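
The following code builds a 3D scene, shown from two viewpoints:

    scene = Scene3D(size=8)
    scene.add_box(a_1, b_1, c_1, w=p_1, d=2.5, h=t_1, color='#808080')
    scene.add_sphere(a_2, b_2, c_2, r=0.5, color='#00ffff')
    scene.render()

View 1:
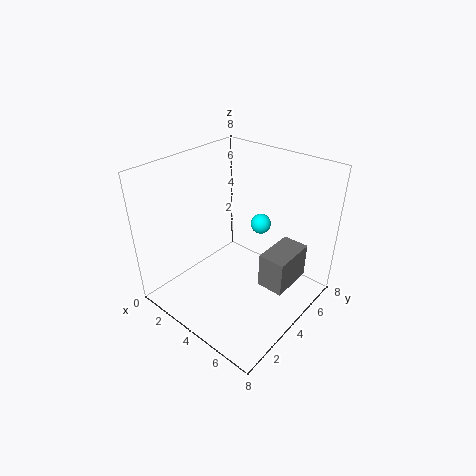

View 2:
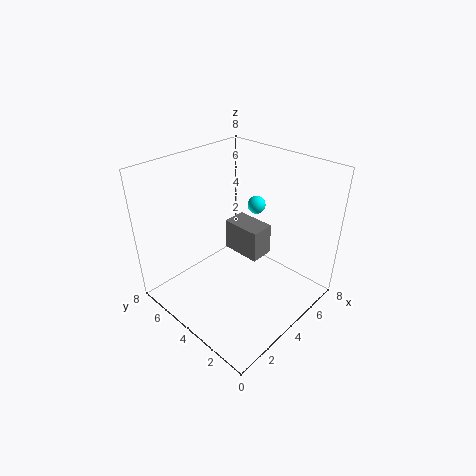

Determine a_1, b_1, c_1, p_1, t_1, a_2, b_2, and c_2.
a_1 = 5.5; b_1 = 4; c_1 = 1.5; p_1 = 1.5; t_1 = 2; a_2 = 5.5; b_2 = 4; c_2 = 5.5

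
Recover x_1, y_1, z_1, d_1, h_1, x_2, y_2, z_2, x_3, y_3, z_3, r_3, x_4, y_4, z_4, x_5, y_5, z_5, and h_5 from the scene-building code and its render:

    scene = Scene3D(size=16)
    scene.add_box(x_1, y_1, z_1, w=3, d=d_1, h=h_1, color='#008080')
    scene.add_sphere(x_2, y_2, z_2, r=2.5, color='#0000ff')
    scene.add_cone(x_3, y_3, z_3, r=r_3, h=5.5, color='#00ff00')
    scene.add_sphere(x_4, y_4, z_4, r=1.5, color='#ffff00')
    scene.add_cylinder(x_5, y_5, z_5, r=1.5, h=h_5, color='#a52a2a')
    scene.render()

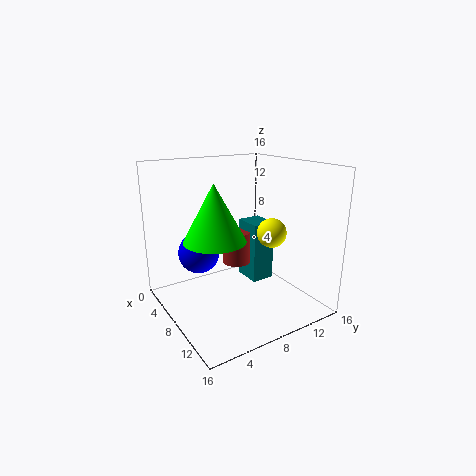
x_1 = 7.5
y_1 = 8.5
z_1 = 3.5
d_1 = 2.5
h_1 = 6.5
x_2 = 3
y_2 = 5.5
z_2 = 5
x_3 = 11
y_3 = 3.5
z_3 = 9.5
r_3 = 3
x_4 = 12
y_4 = 9.5
z_4 = 9.5
x_5 = 8.5
y_5 = 7.5
z_5 = 5.5
h_5 = 3.5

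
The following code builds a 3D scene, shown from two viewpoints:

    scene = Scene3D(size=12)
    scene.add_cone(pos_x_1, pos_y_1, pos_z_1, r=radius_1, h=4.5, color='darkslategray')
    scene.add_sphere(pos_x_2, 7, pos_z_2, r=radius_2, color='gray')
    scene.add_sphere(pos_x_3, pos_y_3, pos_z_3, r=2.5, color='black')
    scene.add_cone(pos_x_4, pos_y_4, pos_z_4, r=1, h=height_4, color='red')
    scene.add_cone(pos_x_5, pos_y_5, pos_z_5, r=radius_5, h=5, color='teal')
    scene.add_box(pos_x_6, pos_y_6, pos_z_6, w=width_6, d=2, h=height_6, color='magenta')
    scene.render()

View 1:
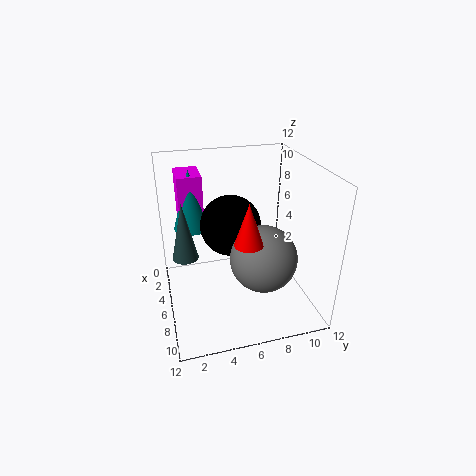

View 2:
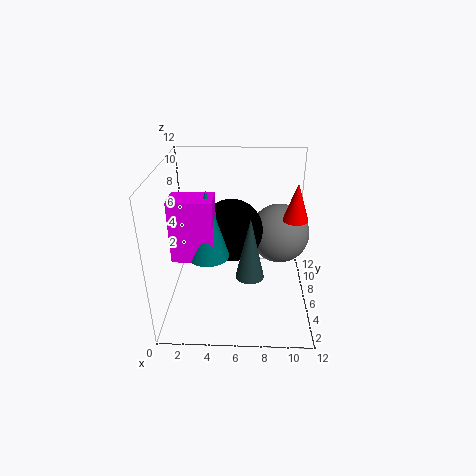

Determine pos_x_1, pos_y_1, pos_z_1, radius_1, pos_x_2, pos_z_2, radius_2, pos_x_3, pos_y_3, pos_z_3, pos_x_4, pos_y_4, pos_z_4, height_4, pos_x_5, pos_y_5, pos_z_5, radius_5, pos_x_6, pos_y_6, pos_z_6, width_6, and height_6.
pos_x_1 = 7
pos_y_1 = 1.5
pos_z_1 = 5.5
radius_1 = 1
pos_x_2 = 9.5
pos_z_2 = 6
radius_2 = 2.5
pos_x_3 = 5.5
pos_y_3 = 5.5
pos_z_3 = 7
pos_x_4 = 10.5
pos_y_4 = 5.5
pos_z_4 = 8
height_4 = 3
pos_x_5 = 4
pos_y_5 = 2.5
pos_z_5 = 6.5
radius_5 = 1.5
pos_x_6 = 1.5
pos_y_6 = 1.5
pos_z_6 = 6.5
width_6 = 3
height_6 = 4.5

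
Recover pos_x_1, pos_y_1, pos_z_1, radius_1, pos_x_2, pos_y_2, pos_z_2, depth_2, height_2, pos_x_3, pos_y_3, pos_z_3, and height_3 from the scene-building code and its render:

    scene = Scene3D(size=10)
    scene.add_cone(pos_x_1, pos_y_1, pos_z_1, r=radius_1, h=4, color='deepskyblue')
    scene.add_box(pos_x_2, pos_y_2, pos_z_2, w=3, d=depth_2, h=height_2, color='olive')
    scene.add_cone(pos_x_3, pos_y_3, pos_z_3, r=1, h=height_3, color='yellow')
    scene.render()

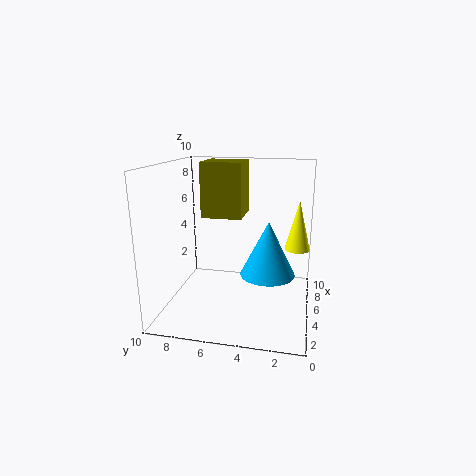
pos_x_1 = 6
pos_y_1 = 3
pos_z_1 = 2
radius_1 = 2
pos_x_2 = 6
pos_y_2 = 5
pos_z_2 = 6
depth_2 = 3
height_2 = 4
pos_x_3 = 9
pos_y_3 = 1
pos_z_3 = 3
height_3 = 4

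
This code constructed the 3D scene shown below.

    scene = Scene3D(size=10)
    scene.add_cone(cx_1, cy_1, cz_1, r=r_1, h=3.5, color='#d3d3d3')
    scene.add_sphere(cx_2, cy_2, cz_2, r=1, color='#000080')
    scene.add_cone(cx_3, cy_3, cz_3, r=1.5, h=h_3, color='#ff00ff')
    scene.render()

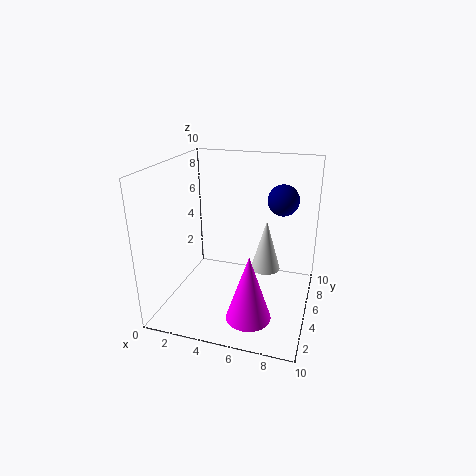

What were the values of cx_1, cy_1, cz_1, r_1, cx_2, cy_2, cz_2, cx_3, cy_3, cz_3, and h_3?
cx_1 = 7
cy_1 = 5
cz_1 = 3
r_1 = 1
cx_2 = 8
cy_2 = 5
cz_2 = 8
cx_3 = 6.5
cy_3 = 2.5
cz_3 = 0.5
h_3 = 4.5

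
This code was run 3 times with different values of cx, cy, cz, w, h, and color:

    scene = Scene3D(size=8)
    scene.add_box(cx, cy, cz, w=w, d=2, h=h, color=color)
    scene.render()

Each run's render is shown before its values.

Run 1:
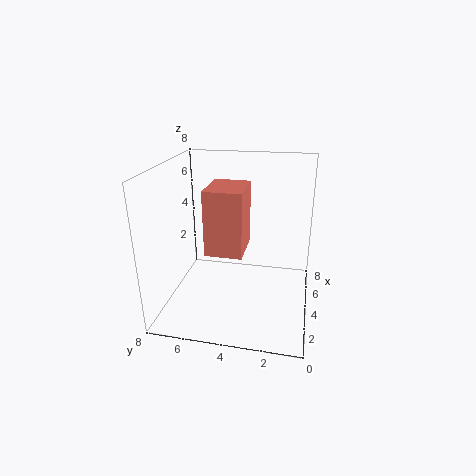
cx = 2.5, cy = 3.5, cz = 3.5, w = 2.5, h = 3.5, color = 'salmon'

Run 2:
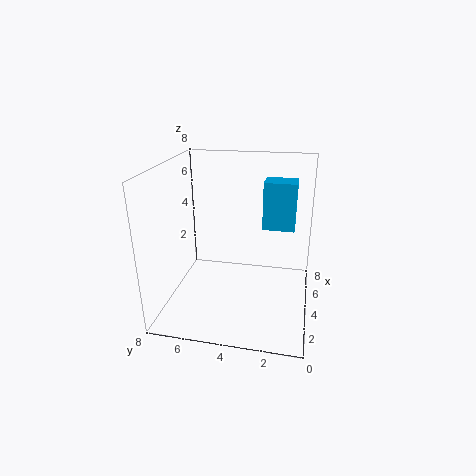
cx = 6.5, cy = 1, cz = 3.5, w = 1.5, h = 3, color = 'deepskyblue'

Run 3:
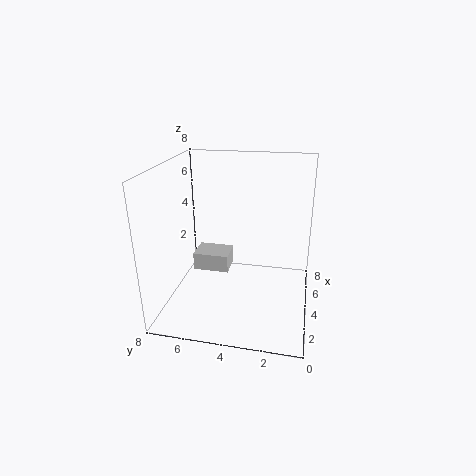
cx = 3.5, cy = 4.5, cz = 2, w = 1.5, h = 1, color = 'lightgray'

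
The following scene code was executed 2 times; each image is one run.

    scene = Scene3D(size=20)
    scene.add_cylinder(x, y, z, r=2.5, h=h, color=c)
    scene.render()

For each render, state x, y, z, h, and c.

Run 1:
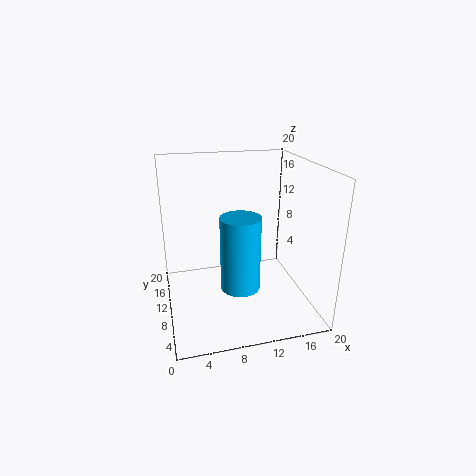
x = 9
y = 5
z = 5.5
h = 9.5
c = 'deepskyblue'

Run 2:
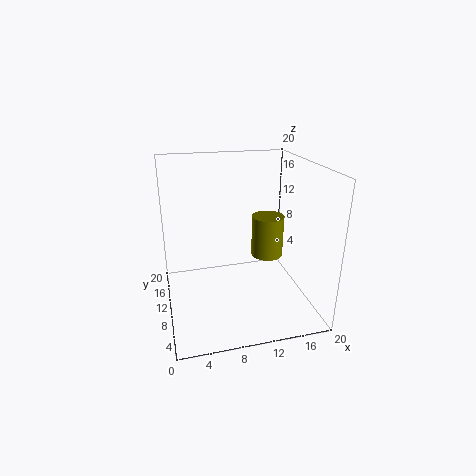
x = 16
y = 14.5
z = 4.5
h = 6.5
c = 'olive'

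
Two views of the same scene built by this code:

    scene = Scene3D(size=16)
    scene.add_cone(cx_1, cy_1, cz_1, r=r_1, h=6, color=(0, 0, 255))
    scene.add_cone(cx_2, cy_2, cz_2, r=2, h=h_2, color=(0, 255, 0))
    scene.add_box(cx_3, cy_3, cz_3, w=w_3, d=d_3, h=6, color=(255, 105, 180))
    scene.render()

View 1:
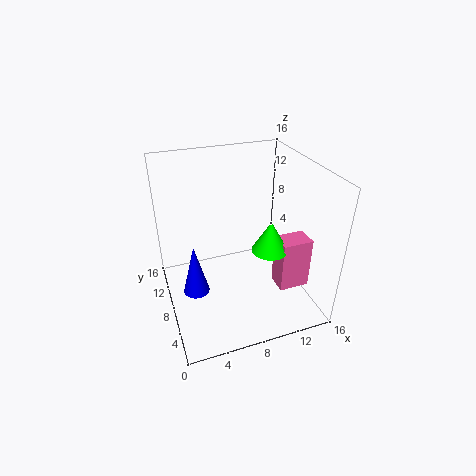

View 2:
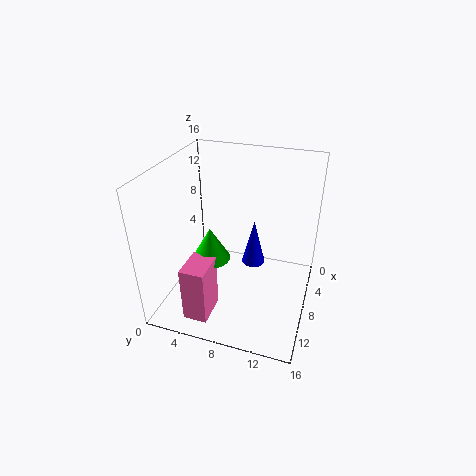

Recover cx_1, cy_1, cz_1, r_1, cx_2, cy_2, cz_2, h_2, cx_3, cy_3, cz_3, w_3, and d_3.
cx_1 = 3
cy_1 = 8.5
cz_1 = 1.5
r_1 = 1.5
cx_2 = 11
cy_2 = 6
cz_2 = 7
h_2 = 3.5
cx_3 = 12
cy_3 = 4.5
cz_3 = 2
w_3 = 3.5
d_3 = 2.5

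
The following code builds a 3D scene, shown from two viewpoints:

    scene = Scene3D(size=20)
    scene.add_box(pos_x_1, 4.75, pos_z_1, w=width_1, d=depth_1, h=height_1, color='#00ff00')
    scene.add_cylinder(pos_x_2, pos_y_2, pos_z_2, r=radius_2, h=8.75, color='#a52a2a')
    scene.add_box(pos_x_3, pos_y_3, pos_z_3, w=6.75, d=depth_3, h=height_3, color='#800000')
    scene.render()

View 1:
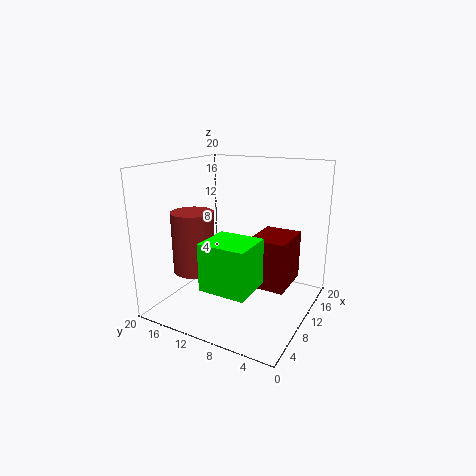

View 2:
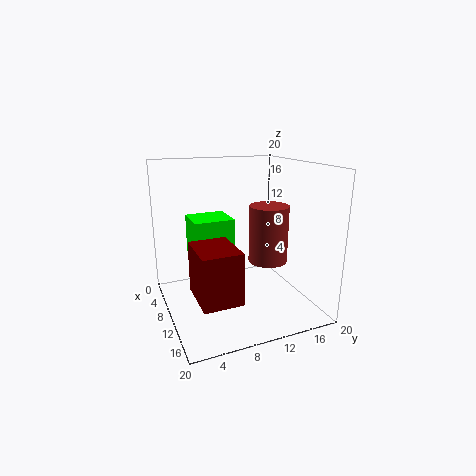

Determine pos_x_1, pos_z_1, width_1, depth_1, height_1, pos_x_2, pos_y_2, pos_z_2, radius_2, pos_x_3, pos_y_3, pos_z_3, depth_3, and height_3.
pos_x_1 = 1.5
pos_z_1 = 5.75
width_1 = 5.5
depth_1 = 6
height_1 = 6
pos_x_2 = 7.75
pos_y_2 = 16
pos_z_2 = 4.75
radius_2 = 3
pos_x_3 = 9.5
pos_y_3 = 3
pos_z_3 = 3.25
depth_3 = 5.25
height_3 = 7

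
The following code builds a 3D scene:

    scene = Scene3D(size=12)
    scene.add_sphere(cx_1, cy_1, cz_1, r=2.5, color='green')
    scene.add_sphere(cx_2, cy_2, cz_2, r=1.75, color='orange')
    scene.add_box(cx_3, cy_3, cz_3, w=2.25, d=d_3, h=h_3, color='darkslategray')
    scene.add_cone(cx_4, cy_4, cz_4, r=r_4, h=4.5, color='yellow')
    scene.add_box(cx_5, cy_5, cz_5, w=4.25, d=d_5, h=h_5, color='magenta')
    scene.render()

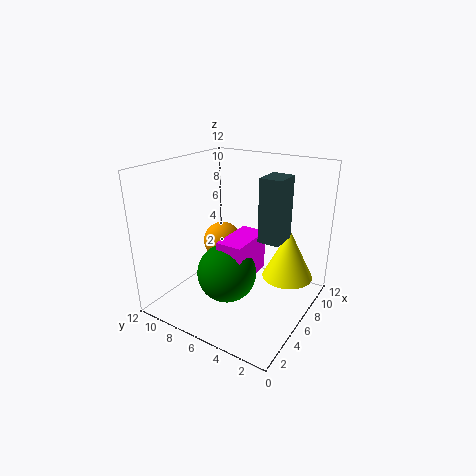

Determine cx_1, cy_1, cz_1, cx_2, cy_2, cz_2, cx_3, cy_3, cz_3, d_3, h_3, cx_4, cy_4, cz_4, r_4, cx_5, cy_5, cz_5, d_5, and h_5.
cx_1 = 5; cy_1 = 6.5; cz_1 = 3; cx_2 = 8; cy_2 = 9; cz_2 = 4.25; cx_3 = 5.25; cy_3 = 2; cz_3 = 6.5; d_3 = 1.75; h_3 = 5; cx_4 = 9.25; cy_4 = 2.75; cz_4 = 1.75; r_4 = 2.25; cx_5 = 4.25; cy_5 = 4.75; cz_5 = 2.5; d_5 = 2.25; h_5 = 3.5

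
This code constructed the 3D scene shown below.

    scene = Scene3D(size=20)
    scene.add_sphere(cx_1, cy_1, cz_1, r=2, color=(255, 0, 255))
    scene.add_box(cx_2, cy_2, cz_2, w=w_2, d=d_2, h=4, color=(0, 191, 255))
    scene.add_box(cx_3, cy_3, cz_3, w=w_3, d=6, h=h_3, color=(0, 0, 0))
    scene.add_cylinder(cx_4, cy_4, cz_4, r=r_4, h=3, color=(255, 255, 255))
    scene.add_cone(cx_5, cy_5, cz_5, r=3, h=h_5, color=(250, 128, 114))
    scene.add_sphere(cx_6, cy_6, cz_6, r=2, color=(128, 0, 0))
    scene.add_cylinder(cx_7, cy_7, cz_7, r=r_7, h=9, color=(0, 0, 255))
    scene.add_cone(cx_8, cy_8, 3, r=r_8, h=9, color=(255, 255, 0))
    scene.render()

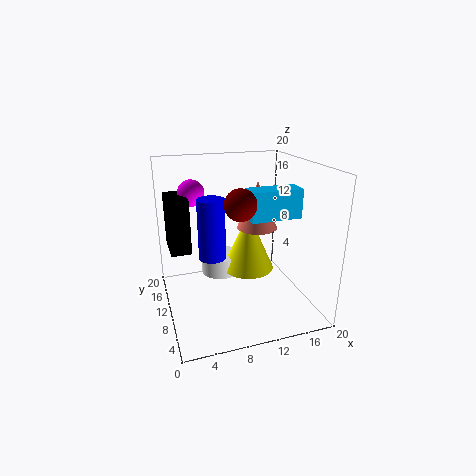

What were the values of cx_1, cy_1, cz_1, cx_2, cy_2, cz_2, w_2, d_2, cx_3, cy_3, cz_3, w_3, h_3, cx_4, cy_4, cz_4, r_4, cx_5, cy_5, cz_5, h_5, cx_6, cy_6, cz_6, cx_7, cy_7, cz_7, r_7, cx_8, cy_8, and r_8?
cx_1 = 5; cy_1 = 17; cz_1 = 15; cx_2 = 11; cy_2 = 7; cz_2 = 13; w_2 = 7; d_2 = 3; cx_3 = 1; cy_3 = 13; cz_3 = 7; w_3 = 3; h_3 = 8; cx_4 = 9; cy_4 = 16; cz_4 = 2; r_4 = 3; cx_5 = 14; cy_5 = 13; cz_5 = 10; h_5 = 7; cx_6 = 9; cy_6 = 6; cz_6 = 16; cx_7 = 7; cy_7 = 13; cz_7 = 6; r_7 = 2; cx_8 = 13; cy_8 = 14; r_8 = 4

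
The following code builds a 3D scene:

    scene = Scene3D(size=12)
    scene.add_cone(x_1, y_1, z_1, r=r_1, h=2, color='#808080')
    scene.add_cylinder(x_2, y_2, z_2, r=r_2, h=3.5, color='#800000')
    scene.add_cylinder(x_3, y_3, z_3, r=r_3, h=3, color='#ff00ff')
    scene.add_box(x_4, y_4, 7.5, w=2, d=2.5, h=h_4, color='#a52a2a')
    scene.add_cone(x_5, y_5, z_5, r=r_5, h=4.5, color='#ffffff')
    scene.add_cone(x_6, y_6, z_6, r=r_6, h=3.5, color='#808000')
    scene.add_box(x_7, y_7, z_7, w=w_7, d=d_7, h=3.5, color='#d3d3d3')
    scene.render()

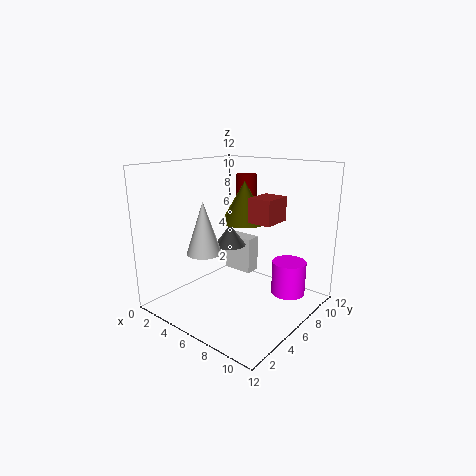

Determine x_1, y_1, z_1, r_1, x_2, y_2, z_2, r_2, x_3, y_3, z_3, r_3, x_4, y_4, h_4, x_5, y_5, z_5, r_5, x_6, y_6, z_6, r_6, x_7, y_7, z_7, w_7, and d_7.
x_1 = 3; y_1 = 8.5; z_1 = 4; r_1 = 1.5; x_2 = 3; y_2 = 11; z_2 = 7; r_2 = 1; x_3 = 9; y_3 = 9.5; z_3 = 0.5; r_3 = 1.5; x_4 = 7; y_4 = 6; h_4 = 2; x_5 = 3.5; y_5 = 4.5; z_5 = 4.5; r_5 = 1.5; x_6 = 5.5; y_6 = 7.5; z_6 = 7; r_6 = 2; x_7 = 1.5; y_7 = 9.5; z_7 = 1; w_7 = 3; d_7 = 1.5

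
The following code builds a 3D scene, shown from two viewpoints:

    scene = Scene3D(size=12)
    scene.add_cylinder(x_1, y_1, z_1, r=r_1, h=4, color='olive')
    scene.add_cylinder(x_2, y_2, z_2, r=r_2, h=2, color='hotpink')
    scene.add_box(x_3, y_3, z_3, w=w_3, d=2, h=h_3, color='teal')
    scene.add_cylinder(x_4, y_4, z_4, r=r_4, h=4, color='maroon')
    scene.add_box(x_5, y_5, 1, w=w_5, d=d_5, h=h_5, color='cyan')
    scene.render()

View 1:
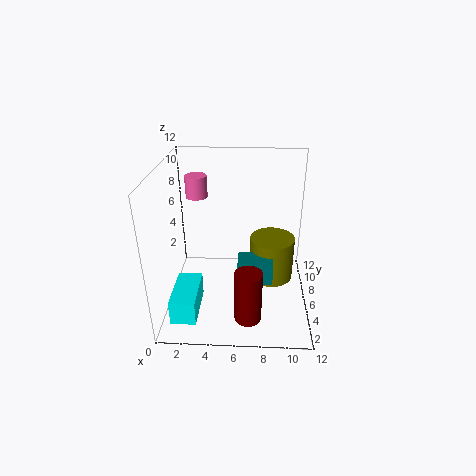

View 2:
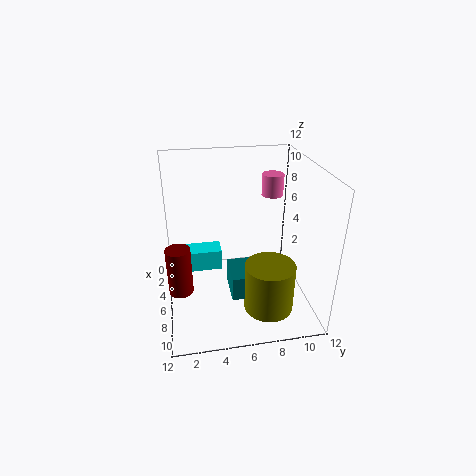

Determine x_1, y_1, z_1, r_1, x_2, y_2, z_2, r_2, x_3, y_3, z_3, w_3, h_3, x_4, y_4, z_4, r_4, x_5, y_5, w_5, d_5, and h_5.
x_1 = 9
y_1 = 8
z_1 = 1
r_1 = 2
x_2 = 2
y_2 = 10
z_2 = 8
r_2 = 1
x_3 = 6
y_3 = 5
z_3 = 2
w_3 = 3
h_3 = 2
x_4 = 7
y_4 = 1
z_4 = 2
r_4 = 1
x_5 = 1
y_5 = 1
w_5 = 2
d_5 = 4
h_5 = 2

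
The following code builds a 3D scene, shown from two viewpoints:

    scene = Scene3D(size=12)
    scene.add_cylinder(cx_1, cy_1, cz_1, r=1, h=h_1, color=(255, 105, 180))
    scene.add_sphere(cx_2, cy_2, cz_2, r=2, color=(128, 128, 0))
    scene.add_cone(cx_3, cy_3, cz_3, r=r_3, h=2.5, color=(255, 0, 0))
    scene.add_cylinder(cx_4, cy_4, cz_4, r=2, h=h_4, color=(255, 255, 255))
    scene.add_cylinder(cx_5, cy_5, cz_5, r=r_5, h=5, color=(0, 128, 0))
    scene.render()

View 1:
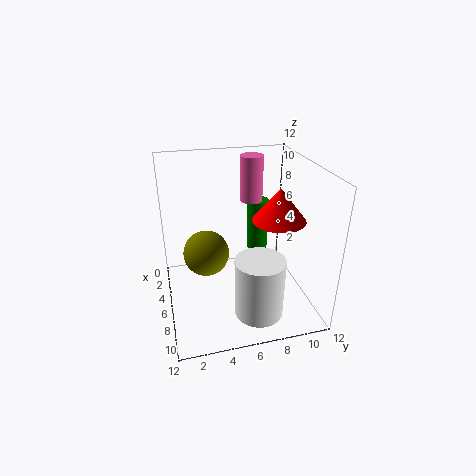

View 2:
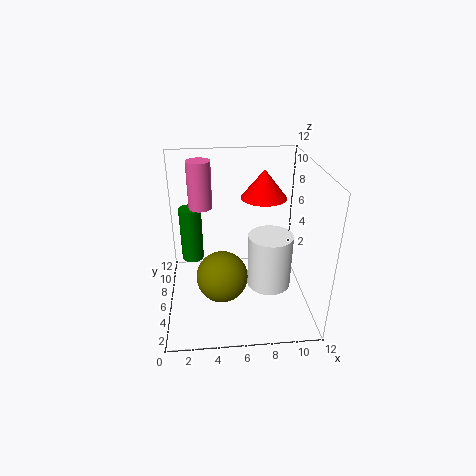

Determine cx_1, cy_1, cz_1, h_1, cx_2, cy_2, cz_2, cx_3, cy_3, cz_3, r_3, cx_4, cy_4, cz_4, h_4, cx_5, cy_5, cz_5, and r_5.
cx_1 = 3
cy_1 = 8
cz_1 = 8
h_1 = 4
cx_2 = 4.5
cy_2 = 3.5
cz_2 = 4
cx_3 = 8.5
cy_3 = 8.5
cz_3 = 8.5
r_3 = 2
cx_4 = 9
cy_4 = 7
cz_4 = 0.5
h_4 = 5
cx_5 = 2
cy_5 = 9
cz_5 = 2.5
r_5 = 1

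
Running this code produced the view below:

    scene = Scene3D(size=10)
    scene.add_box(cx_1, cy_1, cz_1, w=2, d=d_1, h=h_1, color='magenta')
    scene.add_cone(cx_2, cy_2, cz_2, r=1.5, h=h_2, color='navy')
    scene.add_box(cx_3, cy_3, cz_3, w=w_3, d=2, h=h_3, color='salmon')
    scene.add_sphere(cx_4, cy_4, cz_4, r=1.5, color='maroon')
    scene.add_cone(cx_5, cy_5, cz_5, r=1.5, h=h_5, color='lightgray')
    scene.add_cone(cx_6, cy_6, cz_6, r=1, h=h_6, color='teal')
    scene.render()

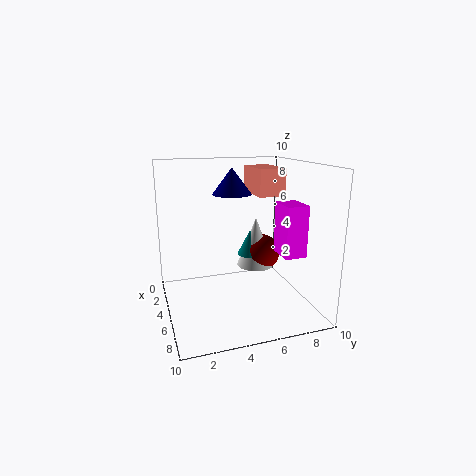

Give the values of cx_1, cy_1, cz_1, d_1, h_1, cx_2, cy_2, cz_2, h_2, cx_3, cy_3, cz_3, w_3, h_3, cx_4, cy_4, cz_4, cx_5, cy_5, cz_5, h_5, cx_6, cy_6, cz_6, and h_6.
cx_1 = 5.5, cy_1 = 7.5, cz_1 = 4, d_1 = 1.5, h_1 = 3.5, cx_2 = 2, cy_2 = 5.5, cz_2 = 7.5, h_2 = 2, cx_3 = 0.5, cy_3 = 7, cz_3 = 7.5, w_3 = 3.5, h_3 = 2, cx_4 = 2, cy_4 = 8, cz_4 = 2.5, cx_5 = 2, cy_5 = 7.5, cz_5 = 1.5, h_5 = 4, cx_6 = 2, cy_6 = 7, cz_6 = 2.5, h_6 = 2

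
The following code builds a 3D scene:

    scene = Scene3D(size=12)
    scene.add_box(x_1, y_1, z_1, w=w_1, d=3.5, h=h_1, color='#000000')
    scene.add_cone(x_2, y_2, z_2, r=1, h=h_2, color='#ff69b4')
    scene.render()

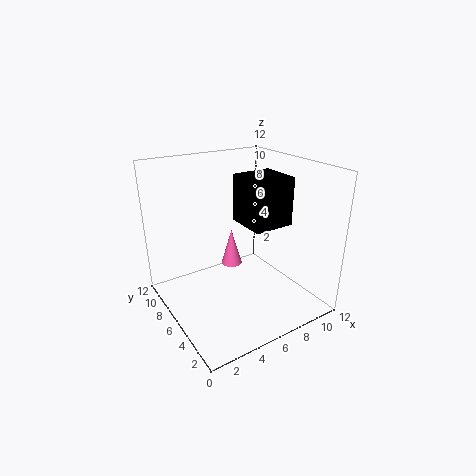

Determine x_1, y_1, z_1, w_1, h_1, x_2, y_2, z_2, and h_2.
x_1 = 6.5
y_1 = 4
z_1 = 7
w_1 = 3.5
h_1 = 4
x_2 = 7.5
y_2 = 9.5
z_2 = 1.5
h_2 = 3.5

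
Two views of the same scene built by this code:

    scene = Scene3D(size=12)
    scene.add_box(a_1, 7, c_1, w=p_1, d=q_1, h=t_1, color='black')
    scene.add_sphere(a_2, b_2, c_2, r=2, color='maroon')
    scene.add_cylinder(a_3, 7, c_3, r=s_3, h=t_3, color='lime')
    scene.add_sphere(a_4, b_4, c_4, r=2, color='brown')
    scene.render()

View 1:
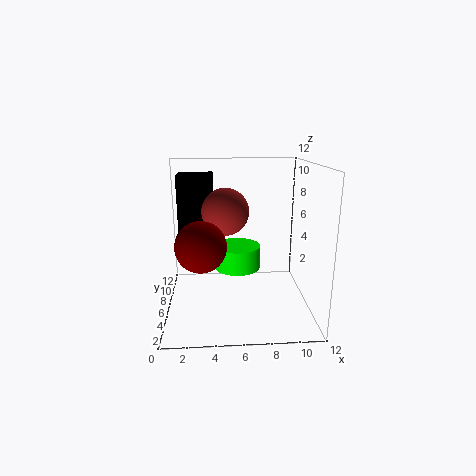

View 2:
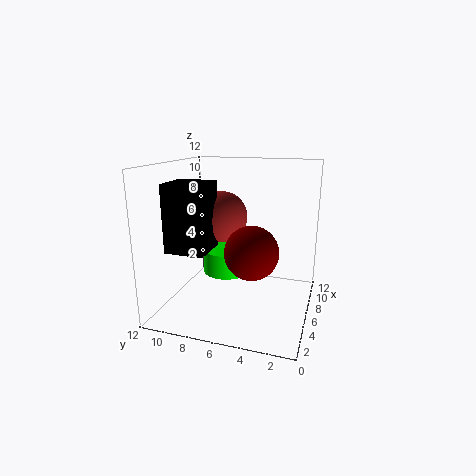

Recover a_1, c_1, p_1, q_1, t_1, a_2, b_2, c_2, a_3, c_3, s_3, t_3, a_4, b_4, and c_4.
a_1 = 1, c_1 = 6, p_1 = 3, q_1 = 3, t_1 = 5, a_2 = 3, b_2 = 4, c_2 = 6, a_3 = 6, c_3 = 3, s_3 = 2, t_3 = 2, a_4 = 5, b_4 = 7, c_4 = 8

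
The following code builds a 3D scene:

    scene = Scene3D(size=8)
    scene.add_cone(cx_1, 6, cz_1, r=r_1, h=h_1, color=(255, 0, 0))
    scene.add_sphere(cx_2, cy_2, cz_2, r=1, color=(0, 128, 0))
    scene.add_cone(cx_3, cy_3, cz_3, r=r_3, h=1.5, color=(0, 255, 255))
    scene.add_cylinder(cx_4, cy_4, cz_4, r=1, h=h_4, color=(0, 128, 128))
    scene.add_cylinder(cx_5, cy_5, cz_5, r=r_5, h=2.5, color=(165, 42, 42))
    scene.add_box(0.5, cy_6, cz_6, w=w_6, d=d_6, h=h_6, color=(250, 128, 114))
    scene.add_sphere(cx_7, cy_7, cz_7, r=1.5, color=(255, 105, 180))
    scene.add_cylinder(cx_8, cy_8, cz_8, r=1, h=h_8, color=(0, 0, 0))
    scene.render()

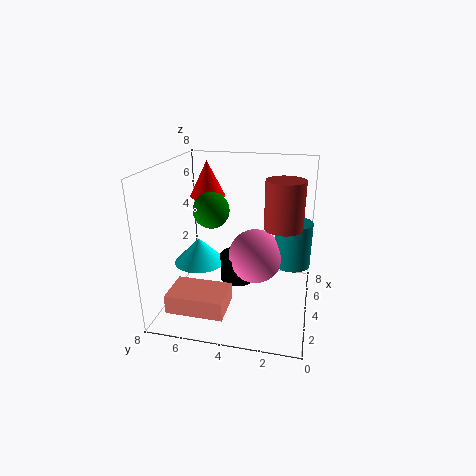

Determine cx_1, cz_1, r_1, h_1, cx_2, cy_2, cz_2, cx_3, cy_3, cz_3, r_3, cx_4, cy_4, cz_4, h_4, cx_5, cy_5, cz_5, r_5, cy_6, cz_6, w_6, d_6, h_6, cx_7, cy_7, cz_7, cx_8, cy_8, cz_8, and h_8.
cx_1 = 5
cz_1 = 6
r_1 = 1
h_1 = 2
cx_2 = 4
cy_2 = 5.5
cz_2 = 5.5
cx_3 = 4.5
cy_3 = 6.5
cz_3 = 2
r_3 = 1.5
cx_4 = 4.5
cy_4 = 1
cz_4 = 2.5
h_4 = 2.5
cx_5 = 3.5
cy_5 = 1.5
cz_5 = 5
r_5 = 1
cy_6 = 4
cz_6 = 1
w_6 = 2
d_6 = 3
h_6 = 1
cx_7 = 4
cy_7 = 3
cz_7 = 3
cx_8 = 4
cy_8 = 4
cz_8 = 1.5
h_8 = 1.5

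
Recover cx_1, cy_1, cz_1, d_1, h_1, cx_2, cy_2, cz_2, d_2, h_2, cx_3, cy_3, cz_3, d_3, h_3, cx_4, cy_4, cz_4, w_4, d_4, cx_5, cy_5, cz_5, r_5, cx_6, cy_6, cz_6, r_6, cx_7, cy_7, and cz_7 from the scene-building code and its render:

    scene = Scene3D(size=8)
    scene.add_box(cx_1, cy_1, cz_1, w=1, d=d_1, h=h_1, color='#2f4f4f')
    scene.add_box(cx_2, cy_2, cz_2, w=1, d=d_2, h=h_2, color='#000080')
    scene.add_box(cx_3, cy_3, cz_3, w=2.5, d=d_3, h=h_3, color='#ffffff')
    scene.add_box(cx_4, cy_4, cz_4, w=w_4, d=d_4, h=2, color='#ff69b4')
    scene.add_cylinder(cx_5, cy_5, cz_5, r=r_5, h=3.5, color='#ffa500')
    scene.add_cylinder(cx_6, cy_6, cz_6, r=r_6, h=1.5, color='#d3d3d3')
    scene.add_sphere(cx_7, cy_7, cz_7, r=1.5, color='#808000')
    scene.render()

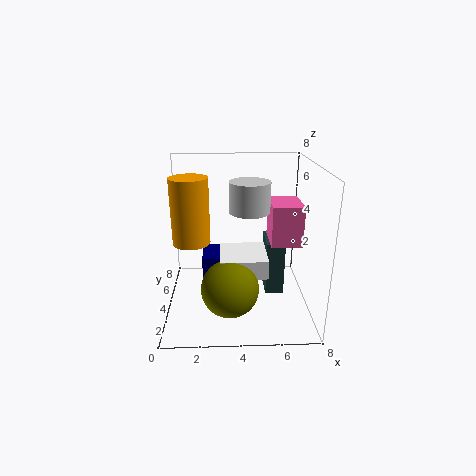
cx_1 = 5.5, cy_1 = 3, cz_1 = 1, d_1 = 2, h_1 = 3, cx_2 = 2, cy_2 = 3.5, cz_2 = 0.5, d_2 = 2, h_2 = 2.5, cx_3 = 3, cy_3 = 2, cz_3 = 2.5, d_3 = 2.5, h_3 = 1, cx_4 = 5.5, cy_4 = 1.5, cz_4 = 4.5, w_4 = 1.5, d_4 = 2, cx_5 = 1.5, cy_5 = 3.5, cz_5 = 4, r_5 = 1, cx_6 = 4.5, cy_6 = 2.5, cz_6 = 6, r_6 = 1, cx_7 = 3.5, cy_7 = 2, cz_7 = 2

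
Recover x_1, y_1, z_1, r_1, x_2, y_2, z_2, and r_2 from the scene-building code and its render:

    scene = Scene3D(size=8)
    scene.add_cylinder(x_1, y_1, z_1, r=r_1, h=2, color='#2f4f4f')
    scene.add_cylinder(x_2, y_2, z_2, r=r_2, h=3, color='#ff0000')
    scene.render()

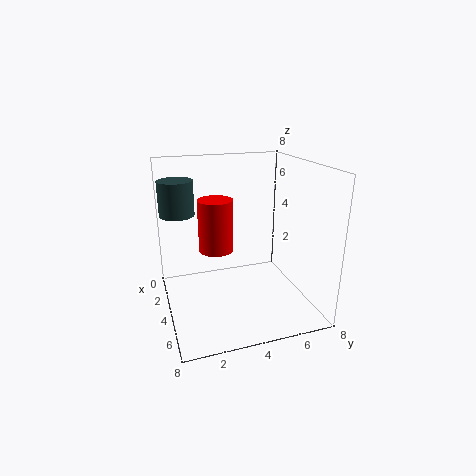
x_1 = 2; y_1 = 1; z_1 = 5; r_1 = 1; x_2 = 3; y_2 = 3; z_2 = 3; r_2 = 1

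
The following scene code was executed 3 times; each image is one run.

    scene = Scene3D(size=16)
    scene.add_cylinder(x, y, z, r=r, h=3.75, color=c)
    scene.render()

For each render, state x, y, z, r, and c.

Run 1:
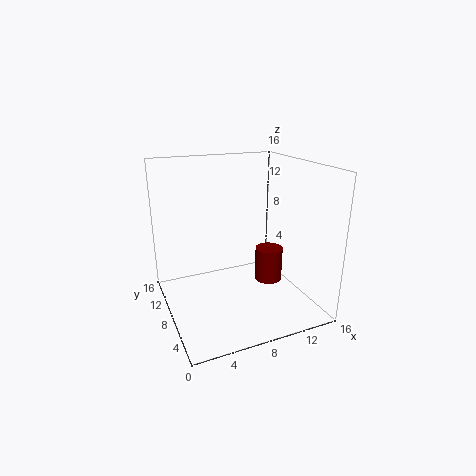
x = 11
y = 6.25
z = 3.25
r = 1.5
c = 'maroon'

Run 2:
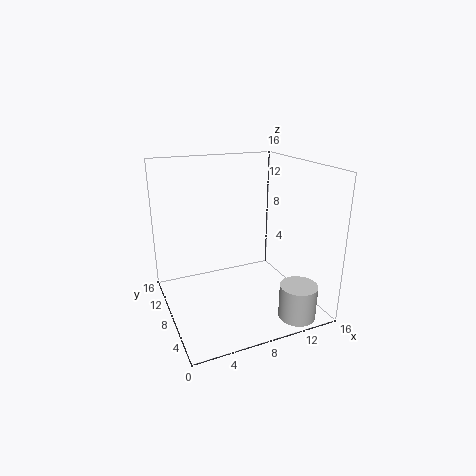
x = 12.5
y = 2.25
z = 0.25
r = 2
c = 'lightgray'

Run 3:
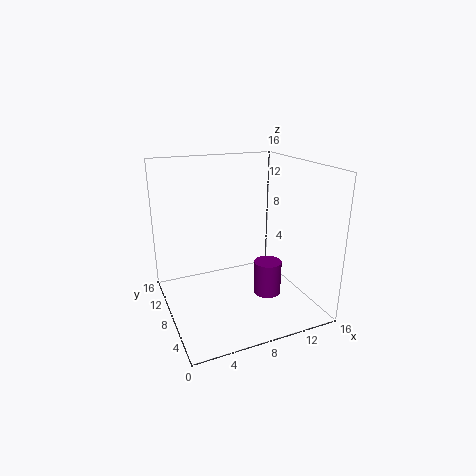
x = 10.5
y = 5.5
z = 2
r = 1.5
c = 'purple'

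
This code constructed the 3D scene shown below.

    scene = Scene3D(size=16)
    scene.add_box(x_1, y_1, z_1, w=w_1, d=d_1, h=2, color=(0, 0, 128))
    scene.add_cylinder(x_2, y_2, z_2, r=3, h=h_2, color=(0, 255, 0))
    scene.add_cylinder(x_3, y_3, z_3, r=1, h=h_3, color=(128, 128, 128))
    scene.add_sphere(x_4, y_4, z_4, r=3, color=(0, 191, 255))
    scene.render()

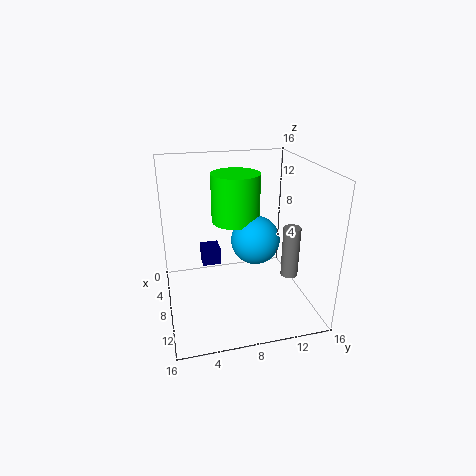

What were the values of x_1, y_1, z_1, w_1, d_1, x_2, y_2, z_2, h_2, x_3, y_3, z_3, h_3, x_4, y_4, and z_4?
x_1 = 6; y_1 = 4; z_1 = 5; w_1 = 2; d_1 = 2; x_2 = 3; y_2 = 9; z_2 = 8; h_2 = 6; x_3 = 9; y_3 = 14; z_3 = 3; h_3 = 6; x_4 = 5; y_4 = 11; z_4 = 6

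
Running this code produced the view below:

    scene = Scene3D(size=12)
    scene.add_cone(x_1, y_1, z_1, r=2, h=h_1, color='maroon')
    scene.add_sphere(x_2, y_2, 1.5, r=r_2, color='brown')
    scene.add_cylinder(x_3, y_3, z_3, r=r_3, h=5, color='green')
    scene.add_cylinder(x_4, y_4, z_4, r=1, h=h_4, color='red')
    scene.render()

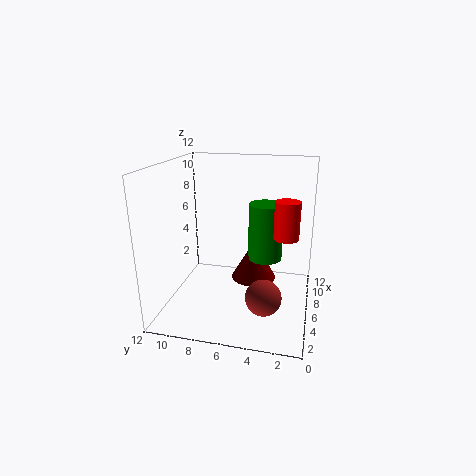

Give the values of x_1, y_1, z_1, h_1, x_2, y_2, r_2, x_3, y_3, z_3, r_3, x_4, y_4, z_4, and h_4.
x_1 = 8; y_1 = 5; z_1 = 1.5; h_1 = 3.5; x_2 = 4.5; y_2 = 3.5; r_2 = 1.5; x_3 = 8; y_3 = 4; z_3 = 3.5; r_3 = 1.5; x_4 = 5.5; y_4 = 2; z_4 = 6.5; h_4 = 3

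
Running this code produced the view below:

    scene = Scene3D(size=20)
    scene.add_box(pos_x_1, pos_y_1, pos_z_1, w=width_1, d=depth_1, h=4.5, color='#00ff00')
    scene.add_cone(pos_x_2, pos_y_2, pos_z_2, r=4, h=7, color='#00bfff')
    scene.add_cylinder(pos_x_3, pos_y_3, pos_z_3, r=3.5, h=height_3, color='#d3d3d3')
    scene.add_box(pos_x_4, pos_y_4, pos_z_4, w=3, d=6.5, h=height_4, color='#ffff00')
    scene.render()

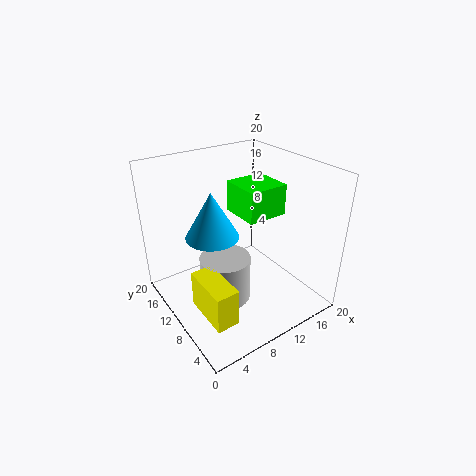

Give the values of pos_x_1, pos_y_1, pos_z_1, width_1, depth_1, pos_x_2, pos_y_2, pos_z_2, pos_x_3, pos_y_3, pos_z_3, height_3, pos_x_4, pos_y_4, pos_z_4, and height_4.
pos_x_1 = 11.5; pos_y_1 = 9; pos_z_1 = 12; width_1 = 6; depth_1 = 6; pos_x_2 = 8.5; pos_y_2 = 14.5; pos_z_2 = 8.5; pos_x_3 = 7.5; pos_y_3 = 9.5; pos_z_3 = 1.5; height_3 = 6.5; pos_x_4 = 2; pos_y_4 = 2.5; pos_z_4 = 3; height_4 = 5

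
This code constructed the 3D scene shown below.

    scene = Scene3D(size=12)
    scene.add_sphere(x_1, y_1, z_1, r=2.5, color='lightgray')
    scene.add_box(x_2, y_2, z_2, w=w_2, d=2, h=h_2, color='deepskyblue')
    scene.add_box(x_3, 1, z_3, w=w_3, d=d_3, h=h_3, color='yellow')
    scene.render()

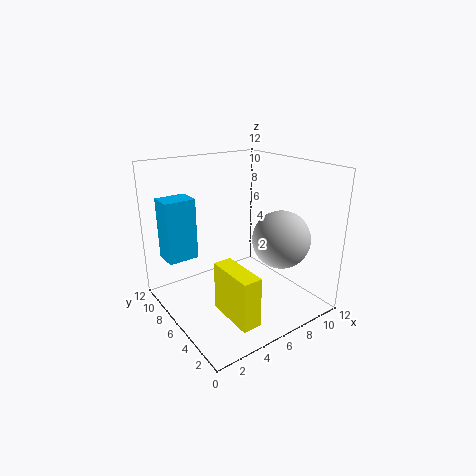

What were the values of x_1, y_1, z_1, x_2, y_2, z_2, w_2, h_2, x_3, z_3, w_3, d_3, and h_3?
x_1 = 9.5, y_1 = 4.5, z_1 = 5.5, x_2 = 0.5, y_2 = 7.5, z_2 = 4.5, w_2 = 2.5, h_2 = 5, x_3 = 3, z_3 = 1, w_3 = 1.5, d_3 = 4, h_3 = 4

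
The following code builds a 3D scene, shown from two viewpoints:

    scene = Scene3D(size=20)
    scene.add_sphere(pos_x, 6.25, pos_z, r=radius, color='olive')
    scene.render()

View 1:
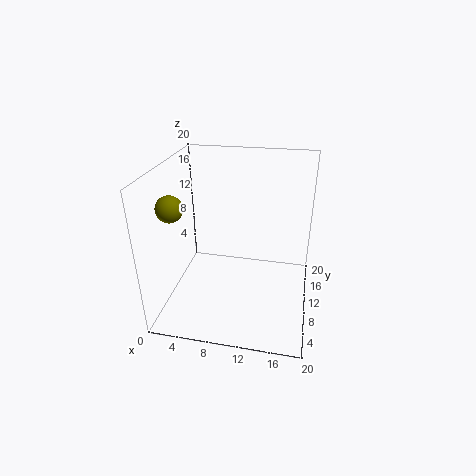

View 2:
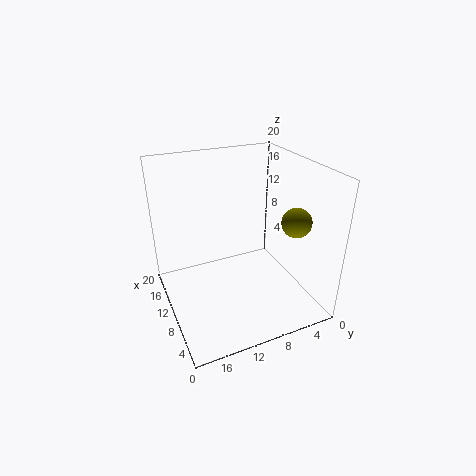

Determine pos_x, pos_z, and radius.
pos_x = 2
pos_z = 15.25
radius = 1.75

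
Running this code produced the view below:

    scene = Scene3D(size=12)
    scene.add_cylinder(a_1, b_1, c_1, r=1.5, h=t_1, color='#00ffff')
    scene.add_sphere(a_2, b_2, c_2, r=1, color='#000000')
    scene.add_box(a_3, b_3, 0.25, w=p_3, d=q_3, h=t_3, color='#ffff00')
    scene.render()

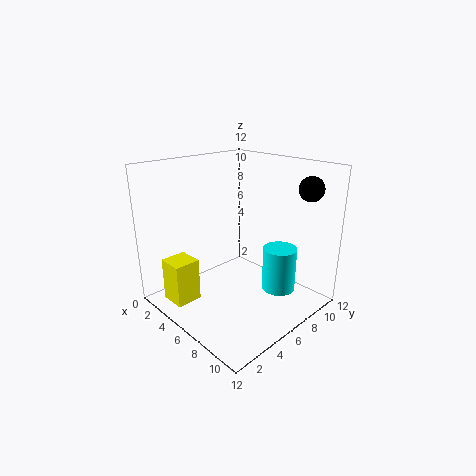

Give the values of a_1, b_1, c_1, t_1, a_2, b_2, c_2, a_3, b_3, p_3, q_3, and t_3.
a_1 = 7.75
b_1 = 9.5
c_1 = 0.5
t_1 = 4
a_2 = 10.25
b_2 = 9.75
c_2 = 10.25
a_3 = 1.5
b_3 = 1.25
p_3 = 2.25
q_3 = 2.25
t_3 = 3.75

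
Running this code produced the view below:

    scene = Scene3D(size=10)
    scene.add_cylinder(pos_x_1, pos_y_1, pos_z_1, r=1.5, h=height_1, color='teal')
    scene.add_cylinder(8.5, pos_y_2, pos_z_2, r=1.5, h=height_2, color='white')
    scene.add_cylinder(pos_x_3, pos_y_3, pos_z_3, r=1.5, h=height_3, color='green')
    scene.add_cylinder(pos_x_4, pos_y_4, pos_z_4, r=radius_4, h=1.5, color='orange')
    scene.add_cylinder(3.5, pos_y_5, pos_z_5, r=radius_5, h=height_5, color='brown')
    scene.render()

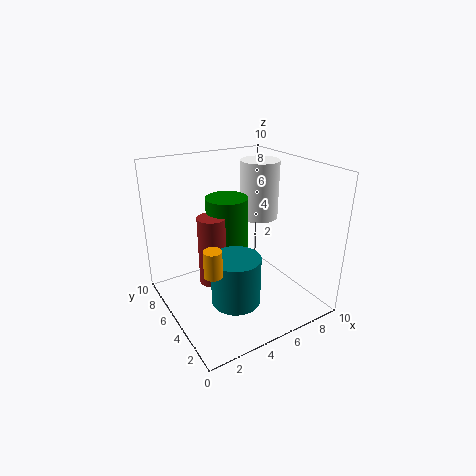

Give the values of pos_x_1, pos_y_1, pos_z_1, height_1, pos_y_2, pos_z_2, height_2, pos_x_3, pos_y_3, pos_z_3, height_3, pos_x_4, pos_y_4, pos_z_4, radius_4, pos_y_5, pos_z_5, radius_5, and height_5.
pos_x_1 = 3
pos_y_1 = 2
pos_z_1 = 2.5
height_1 = 3
pos_y_2 = 7.5
pos_z_2 = 5
height_2 = 4.5
pos_x_3 = 5
pos_y_3 = 6.5
pos_z_3 = 3
height_3 = 4.5
pos_x_4 = 1
pos_y_4 = 1
pos_z_4 = 5.5
radius_4 = 0.5
pos_y_5 = 6
pos_z_5 = 1.5
radius_5 = 1
height_5 = 5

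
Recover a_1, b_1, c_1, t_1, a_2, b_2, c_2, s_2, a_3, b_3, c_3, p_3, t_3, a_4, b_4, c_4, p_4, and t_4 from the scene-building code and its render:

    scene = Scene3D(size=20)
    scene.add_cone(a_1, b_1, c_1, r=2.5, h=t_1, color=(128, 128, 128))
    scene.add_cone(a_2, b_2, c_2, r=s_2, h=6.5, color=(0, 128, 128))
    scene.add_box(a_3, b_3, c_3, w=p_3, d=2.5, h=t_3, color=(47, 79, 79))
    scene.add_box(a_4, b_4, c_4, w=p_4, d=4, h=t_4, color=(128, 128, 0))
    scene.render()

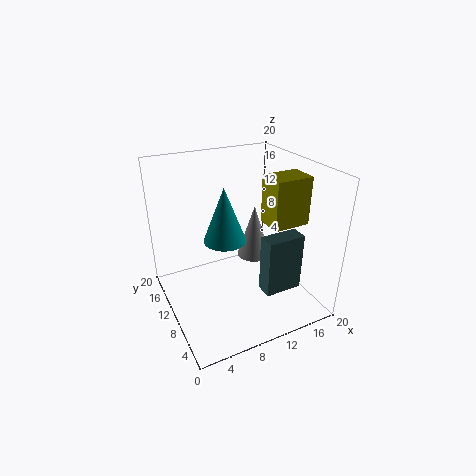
a_1 = 14, b_1 = 12.5, c_1 = 5, t_1 = 8, a_2 = 6, b_2 = 5.5, c_2 = 13, s_2 = 2.5, a_3 = 12.5, b_3 = 5.5, c_3 = 2, p_3 = 5.5, t_3 = 8.5, a_4 = 14.5, b_4 = 7.5, c_4 = 11, p_4 = 5.5, t_4 = 7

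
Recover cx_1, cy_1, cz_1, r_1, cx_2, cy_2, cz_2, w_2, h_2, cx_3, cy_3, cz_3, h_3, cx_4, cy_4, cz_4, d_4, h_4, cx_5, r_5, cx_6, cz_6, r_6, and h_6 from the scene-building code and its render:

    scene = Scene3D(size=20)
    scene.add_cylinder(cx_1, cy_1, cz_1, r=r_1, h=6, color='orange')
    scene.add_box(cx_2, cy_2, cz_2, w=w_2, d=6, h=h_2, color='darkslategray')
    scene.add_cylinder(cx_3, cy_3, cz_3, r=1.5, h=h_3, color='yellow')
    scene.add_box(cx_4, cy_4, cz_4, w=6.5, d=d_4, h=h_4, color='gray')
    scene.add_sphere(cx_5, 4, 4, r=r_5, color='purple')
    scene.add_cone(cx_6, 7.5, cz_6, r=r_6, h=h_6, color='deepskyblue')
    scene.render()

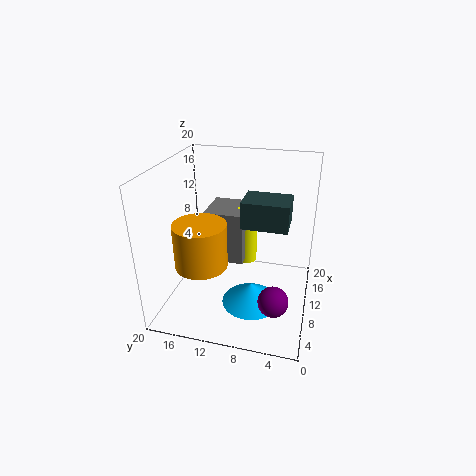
cx_1 = 6; cy_1 = 14; cz_1 = 7.5; r_1 = 3.5; cx_2 = 7; cy_2 = 3; cz_2 = 13; w_2 = 4.5; h_2 = 3.5; cx_3 = 16; cy_3 = 10; cz_3 = 3; h_3 = 9; cx_4 = 12.5; cy_4 = 10; cz_4 = 4; d_4 = 6; h_4 = 8; cx_5 = 5; r_5 = 2; cx_6 = 7.5; cz_6 = 1.5; r_6 = 4; h_6 = 3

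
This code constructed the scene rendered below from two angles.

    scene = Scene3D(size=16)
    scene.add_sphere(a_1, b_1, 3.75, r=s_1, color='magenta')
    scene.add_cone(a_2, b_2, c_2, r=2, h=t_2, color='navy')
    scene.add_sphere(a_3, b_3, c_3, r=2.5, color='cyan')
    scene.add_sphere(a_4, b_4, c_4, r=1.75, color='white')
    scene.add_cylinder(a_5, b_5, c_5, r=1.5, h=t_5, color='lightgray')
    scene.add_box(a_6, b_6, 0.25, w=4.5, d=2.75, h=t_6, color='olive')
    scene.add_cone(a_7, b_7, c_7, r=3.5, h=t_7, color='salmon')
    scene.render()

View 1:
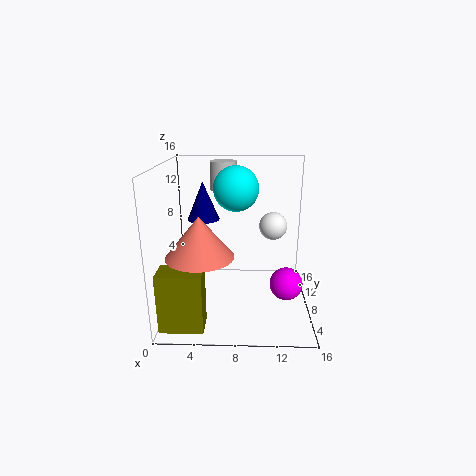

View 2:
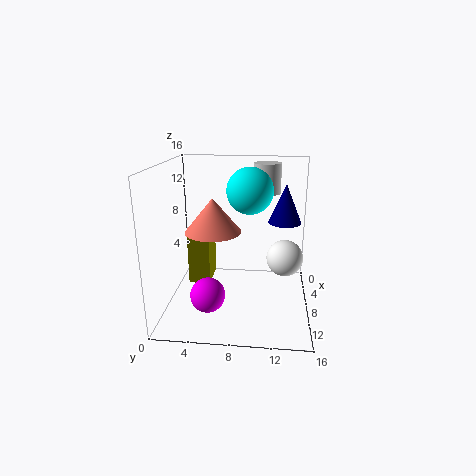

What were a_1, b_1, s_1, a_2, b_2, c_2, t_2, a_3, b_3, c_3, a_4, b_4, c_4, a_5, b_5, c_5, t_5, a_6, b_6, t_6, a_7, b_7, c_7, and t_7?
a_1 = 13.25, b_1 = 5.5, s_1 = 1.75, a_2 = 3.5, b_2 = 13.25, c_2 = 8.5, t_2 = 4.75, a_3 = 7.75, b_3 = 9.25, c_3 = 13.25, a_4 = 12.25, b_4 = 13, c_4 = 7.75, a_5 = 6.25, b_5 = 11, c_5 = 12.75, t_5 = 3.25, a_6 = 0.25, b_6 = 1.25, t_6 = 6.25, a_7 = 4.25, b_7 = 4.5, c_7 = 7.25, t_7 = 4.25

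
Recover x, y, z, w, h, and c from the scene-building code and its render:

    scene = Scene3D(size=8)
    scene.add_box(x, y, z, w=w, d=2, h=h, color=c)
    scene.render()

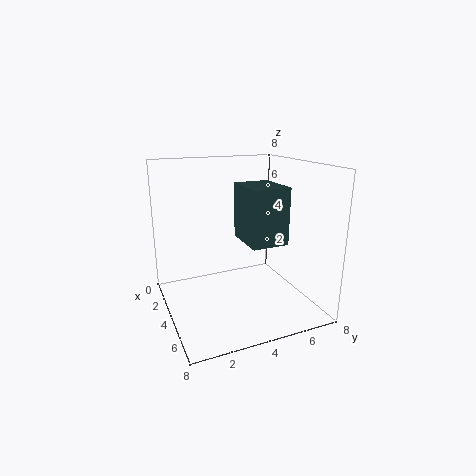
x = 3.5; y = 4; z = 4; w = 2.5; h = 3; c = 'darkslategray'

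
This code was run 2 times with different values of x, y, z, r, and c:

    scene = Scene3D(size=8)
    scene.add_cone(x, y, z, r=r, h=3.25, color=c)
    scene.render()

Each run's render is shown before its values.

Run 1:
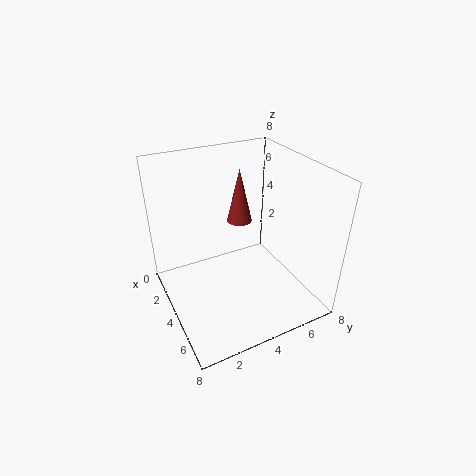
x = 2.25, y = 5, z = 4, r = 0.75, c = 'brown'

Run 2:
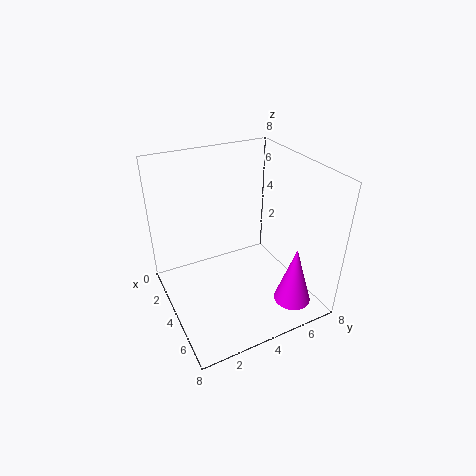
x = 6.75, y = 6, z = 1, r = 1, c = 'magenta'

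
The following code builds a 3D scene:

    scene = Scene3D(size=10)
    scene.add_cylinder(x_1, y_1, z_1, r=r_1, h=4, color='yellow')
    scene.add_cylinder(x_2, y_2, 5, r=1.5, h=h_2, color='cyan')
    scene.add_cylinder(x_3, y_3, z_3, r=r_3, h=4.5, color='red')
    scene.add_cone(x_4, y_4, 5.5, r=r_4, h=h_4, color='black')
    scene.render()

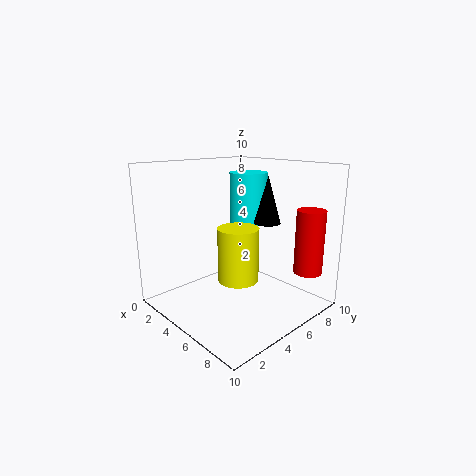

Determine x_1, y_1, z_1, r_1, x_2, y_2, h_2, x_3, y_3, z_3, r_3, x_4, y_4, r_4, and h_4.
x_1 = 4.5; y_1 = 5.5; z_1 = 1.5; r_1 = 1.5; x_2 = 2.5; y_2 = 8.5; h_2 = 4; x_3 = 8.5; y_3 = 8.5; z_3 = 2.5; r_3 = 1; x_4 = 5; y_4 = 8; r_4 = 1; h_4 = 3.5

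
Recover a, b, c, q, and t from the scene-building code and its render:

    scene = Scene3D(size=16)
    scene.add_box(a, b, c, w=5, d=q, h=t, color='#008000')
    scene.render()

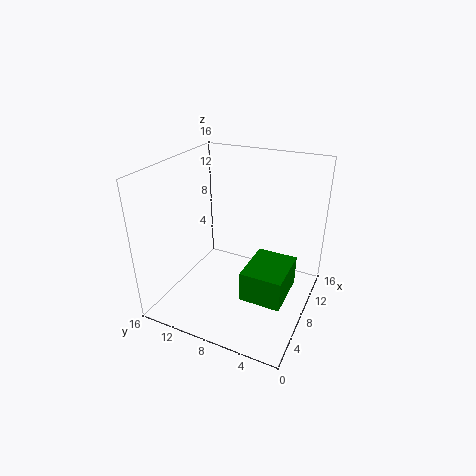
a = 2, b = 1, c = 5, q = 4, t = 3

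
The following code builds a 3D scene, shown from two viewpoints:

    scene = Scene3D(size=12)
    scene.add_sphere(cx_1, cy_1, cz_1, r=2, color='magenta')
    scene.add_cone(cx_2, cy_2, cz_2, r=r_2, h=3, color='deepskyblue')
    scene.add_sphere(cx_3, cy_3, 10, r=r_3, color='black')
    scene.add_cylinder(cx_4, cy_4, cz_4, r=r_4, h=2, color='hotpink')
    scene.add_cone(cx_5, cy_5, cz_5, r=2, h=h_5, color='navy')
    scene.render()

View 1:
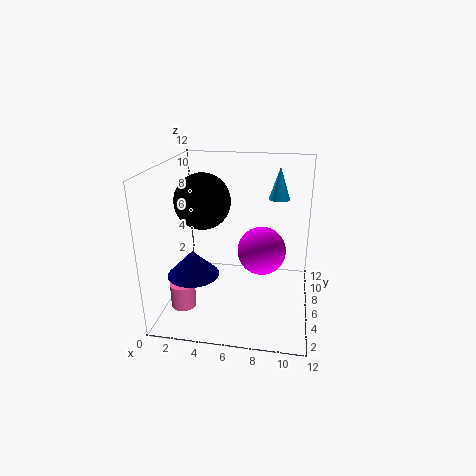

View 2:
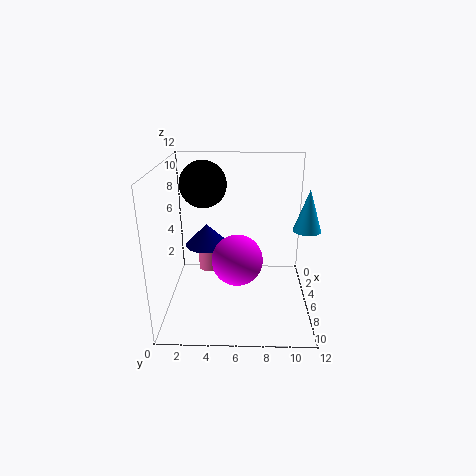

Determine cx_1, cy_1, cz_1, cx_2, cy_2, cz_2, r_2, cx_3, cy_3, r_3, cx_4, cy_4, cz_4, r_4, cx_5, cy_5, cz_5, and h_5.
cx_1 = 8, cy_1 = 6, cz_1 = 5, cx_2 = 9, cy_2 = 11, cz_2 = 8, r_2 = 1, cx_3 = 4, cy_3 = 3, r_3 = 2, cx_4 = 2, cy_4 = 3, cz_4 = 1, r_4 = 1, cx_5 = 3, cy_5 = 3, cz_5 = 4, h_5 = 2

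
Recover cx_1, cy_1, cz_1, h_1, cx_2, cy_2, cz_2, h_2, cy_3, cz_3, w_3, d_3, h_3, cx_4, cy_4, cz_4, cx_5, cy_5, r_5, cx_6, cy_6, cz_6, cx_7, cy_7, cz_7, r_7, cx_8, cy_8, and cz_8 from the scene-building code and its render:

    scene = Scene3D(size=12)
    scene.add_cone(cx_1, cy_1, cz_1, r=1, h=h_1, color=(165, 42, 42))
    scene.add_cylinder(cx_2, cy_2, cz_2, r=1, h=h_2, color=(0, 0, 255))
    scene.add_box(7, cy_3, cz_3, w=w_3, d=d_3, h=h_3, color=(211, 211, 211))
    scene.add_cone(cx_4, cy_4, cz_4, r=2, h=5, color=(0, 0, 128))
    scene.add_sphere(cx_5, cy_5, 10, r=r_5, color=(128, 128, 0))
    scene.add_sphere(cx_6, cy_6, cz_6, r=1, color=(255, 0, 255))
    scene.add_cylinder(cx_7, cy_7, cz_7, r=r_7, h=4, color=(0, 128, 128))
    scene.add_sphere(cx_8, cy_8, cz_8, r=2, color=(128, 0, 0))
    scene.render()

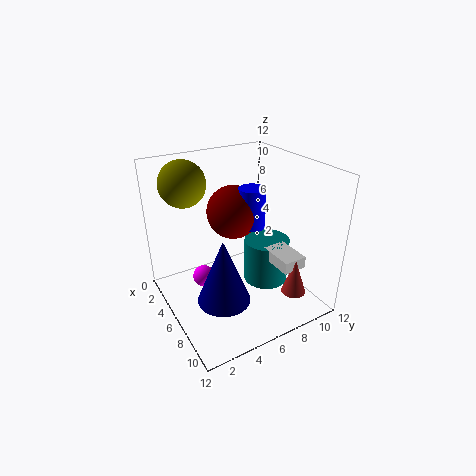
cx_1 = 10; cy_1 = 9; cz_1 = 2; h_1 = 3; cx_2 = 8; cy_2 = 6; cz_2 = 8; h_2 = 3; cy_3 = 8; cz_3 = 4; w_3 = 3; d_3 = 2; h_3 = 1; cx_4 = 9; cy_4 = 3; cz_4 = 3; cx_5 = 2; cy_5 = 3; r_5 = 2; cx_6 = 3; cy_6 = 4; cz_6 = 1; cx_7 = 6; cy_7 = 9; cz_7 = 1; r_7 = 2; cx_8 = 7; cy_8 = 5; cz_8 = 9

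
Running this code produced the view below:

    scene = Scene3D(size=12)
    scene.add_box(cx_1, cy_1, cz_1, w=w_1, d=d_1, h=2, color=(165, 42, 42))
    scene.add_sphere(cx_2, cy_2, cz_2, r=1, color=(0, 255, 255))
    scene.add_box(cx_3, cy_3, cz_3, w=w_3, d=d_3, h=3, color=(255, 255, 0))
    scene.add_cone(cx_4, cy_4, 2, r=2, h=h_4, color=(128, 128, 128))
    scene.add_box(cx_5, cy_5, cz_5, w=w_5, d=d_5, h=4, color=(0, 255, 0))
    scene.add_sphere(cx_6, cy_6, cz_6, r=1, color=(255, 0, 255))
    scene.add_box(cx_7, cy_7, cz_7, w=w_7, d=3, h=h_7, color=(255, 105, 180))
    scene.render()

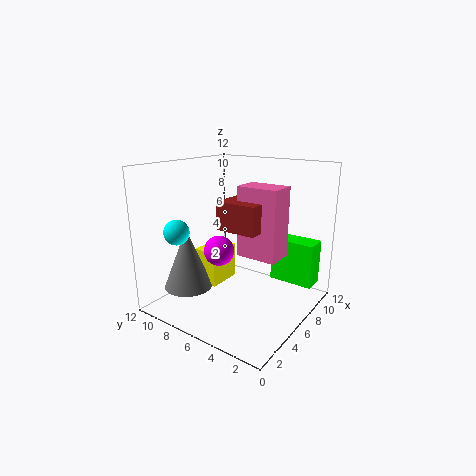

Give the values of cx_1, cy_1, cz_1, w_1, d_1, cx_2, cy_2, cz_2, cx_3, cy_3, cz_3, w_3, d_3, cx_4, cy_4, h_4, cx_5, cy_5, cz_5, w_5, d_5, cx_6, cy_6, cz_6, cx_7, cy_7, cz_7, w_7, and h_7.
cx_1 = 2, cy_1 = 2, cz_1 = 8, w_1 = 4, d_1 = 3, cx_2 = 2, cy_2 = 9, cz_2 = 7, cx_3 = 4, cy_3 = 7, cz_3 = 2, w_3 = 3, d_3 = 2, cx_4 = 3, cy_4 = 9, h_4 = 5, cx_5 = 10, cy_5 = 1, cz_5 = 1, w_5 = 2, d_5 = 4, cx_6 = 1, cy_6 = 4, cz_6 = 7, cx_7 = 3, cy_7 = 1, cz_7 = 6, w_7 = 2, h_7 = 5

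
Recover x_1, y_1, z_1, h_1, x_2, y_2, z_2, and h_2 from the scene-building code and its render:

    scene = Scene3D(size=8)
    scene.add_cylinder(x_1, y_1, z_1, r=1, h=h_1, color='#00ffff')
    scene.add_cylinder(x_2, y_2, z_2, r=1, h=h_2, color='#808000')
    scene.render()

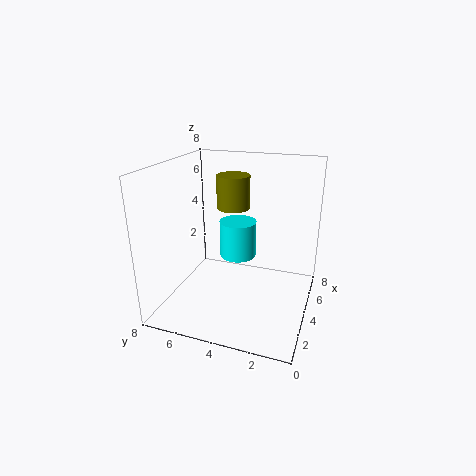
x_1 = 4
y_1 = 4
z_1 = 3
h_1 = 2
x_2 = 6
y_2 = 5
z_2 = 5
h_2 = 2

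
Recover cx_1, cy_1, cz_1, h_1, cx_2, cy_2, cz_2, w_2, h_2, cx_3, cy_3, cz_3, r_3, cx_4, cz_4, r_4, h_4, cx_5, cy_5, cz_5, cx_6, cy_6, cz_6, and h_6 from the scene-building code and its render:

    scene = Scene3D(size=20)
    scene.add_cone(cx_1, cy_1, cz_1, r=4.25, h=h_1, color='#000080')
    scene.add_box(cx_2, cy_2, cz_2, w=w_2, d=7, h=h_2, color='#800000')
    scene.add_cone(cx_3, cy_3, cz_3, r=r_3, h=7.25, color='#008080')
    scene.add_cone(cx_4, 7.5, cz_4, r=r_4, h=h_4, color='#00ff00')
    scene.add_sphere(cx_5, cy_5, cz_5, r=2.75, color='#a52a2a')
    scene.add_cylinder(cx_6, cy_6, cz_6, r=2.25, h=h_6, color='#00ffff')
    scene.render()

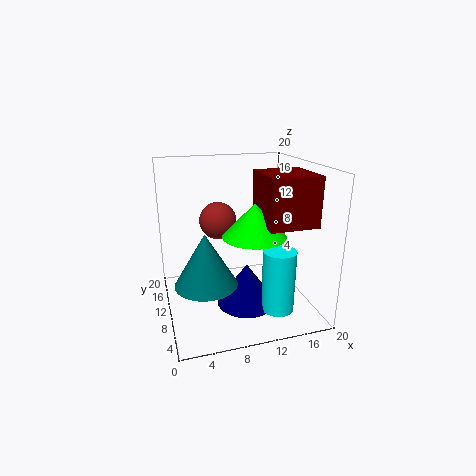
cx_1 = 11, cy_1 = 9, cz_1 = 0.25, h_1 = 6, cx_2 = 12.25, cy_2 = 3.5, cz_2 = 12.75, w_2 = 6.5, h_2 = 6.5, cx_3 = 5, cy_3 = 8.25, cz_3 = 4.5, r_3 = 4.25, cx_4 = 11.5, cz_4 = 11, r_4 = 4.25, h_4 = 4.5, cx_5 = 8.25, cy_5 = 14.5, cz_5 = 11.25, cx_6 = 14.5, cy_6 = 5.75, cz_6 = 0.5, h_6 = 8.75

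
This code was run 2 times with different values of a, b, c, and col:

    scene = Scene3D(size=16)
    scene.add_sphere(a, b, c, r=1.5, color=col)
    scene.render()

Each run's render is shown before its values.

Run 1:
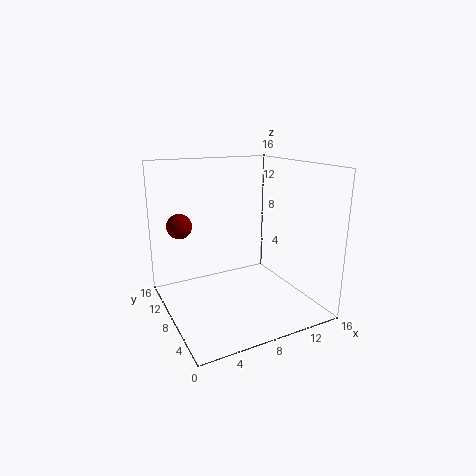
a = 3; b = 13.5; c = 8.5; col = 'maroon'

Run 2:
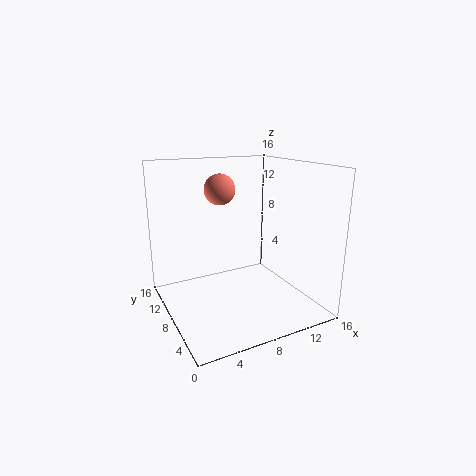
a = 5; b = 6; c = 14; col = 'salmon'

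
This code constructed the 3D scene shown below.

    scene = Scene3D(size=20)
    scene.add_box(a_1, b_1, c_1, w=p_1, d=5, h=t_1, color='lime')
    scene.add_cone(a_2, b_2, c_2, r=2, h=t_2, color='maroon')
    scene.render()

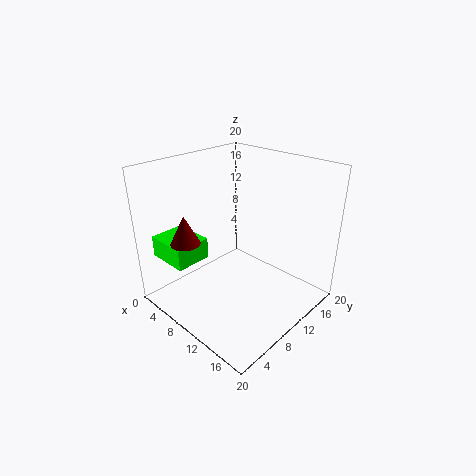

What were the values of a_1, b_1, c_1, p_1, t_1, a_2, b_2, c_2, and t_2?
a_1 = 1; b_1 = 2; c_1 = 7; p_1 = 6; t_1 = 3; a_2 = 6; b_2 = 4; c_2 = 10; t_2 = 4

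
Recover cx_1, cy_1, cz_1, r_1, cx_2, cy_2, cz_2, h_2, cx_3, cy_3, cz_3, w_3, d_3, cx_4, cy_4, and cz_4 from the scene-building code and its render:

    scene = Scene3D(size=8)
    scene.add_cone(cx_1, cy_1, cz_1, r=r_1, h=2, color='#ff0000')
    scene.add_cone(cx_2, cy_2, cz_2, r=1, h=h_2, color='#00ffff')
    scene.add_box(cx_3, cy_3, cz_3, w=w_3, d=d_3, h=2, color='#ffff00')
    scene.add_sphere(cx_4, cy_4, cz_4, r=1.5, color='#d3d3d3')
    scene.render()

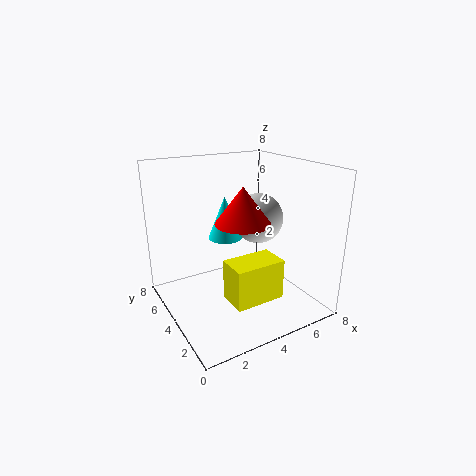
cx_1 = 4, cy_1 = 3.5, cz_1 = 5, r_1 = 1.5, cx_2 = 4, cy_2 = 5.5, cz_2 = 3.5, h_2 = 2.5, cx_3 = 2, cy_3 = 0.5, cz_3 = 2, w_3 = 2.5, d_3 = 1.5, cx_4 = 6, cy_4 = 5, cz_4 = 4.5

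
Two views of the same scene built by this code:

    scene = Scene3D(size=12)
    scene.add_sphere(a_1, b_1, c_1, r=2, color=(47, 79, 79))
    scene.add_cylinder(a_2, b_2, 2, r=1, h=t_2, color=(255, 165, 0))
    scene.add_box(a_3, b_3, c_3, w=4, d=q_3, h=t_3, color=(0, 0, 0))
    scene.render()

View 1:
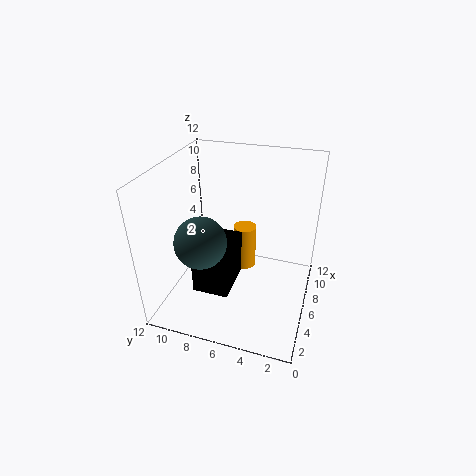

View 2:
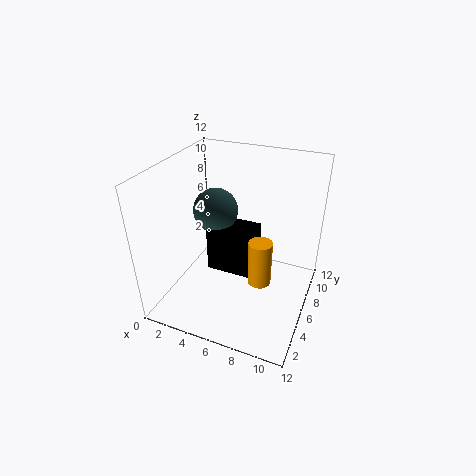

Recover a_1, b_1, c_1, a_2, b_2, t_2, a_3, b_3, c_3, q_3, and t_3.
a_1 = 3; b_1 = 8; c_1 = 7; a_2 = 8; b_2 = 6; t_2 = 4; a_3 = 3; b_3 = 6; c_3 = 2; q_3 = 3; t_3 = 4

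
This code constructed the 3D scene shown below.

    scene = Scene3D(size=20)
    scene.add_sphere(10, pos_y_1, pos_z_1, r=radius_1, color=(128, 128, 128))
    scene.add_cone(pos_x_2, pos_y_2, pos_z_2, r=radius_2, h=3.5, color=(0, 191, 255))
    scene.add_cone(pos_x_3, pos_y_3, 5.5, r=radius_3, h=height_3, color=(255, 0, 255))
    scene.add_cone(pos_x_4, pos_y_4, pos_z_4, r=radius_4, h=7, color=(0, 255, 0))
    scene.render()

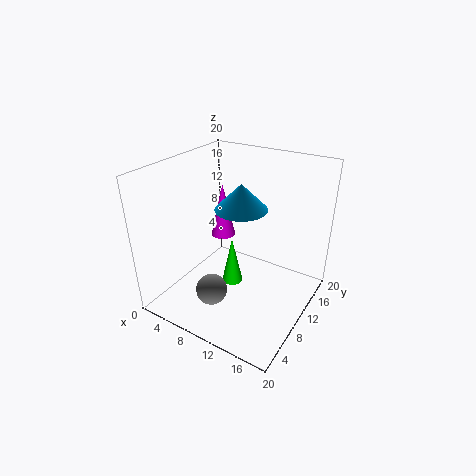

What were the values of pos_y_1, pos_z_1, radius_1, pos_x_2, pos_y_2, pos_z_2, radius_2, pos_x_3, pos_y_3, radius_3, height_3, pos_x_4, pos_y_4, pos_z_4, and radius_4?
pos_y_1 = 3.5; pos_z_1 = 5.5; radius_1 = 2; pos_x_2 = 10.5; pos_y_2 = 10; pos_z_2 = 14.5; radius_2 = 3.5; pos_x_3 = 3; pos_y_3 = 16.5; radius_3 = 2; height_3 = 9; pos_x_4 = 9; pos_y_4 = 10; pos_z_4 = 2.5; radius_4 = 1.5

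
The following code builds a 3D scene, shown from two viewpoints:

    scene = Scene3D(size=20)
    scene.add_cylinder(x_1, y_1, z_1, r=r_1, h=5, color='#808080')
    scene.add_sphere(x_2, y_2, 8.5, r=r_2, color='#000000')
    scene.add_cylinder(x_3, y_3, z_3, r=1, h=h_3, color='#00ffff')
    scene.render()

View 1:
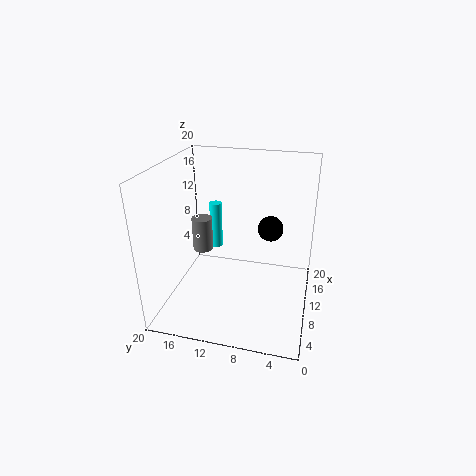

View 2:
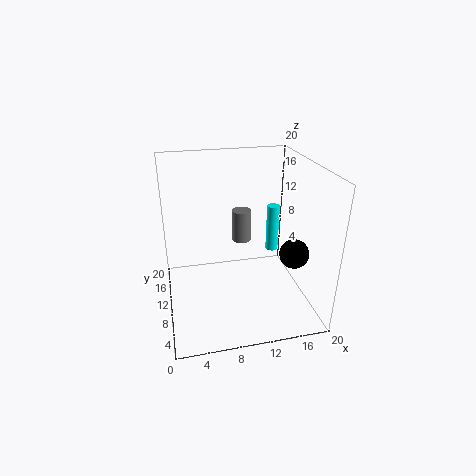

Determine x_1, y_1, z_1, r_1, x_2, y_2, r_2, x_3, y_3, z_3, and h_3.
x_1 = 12, y_1 = 16, z_1 = 6.5, r_1 = 1.5, x_2 = 17, y_2 = 6.5, r_2 = 2, x_3 = 17, y_3 = 15.5, z_3 = 4.5, h_3 = 7.5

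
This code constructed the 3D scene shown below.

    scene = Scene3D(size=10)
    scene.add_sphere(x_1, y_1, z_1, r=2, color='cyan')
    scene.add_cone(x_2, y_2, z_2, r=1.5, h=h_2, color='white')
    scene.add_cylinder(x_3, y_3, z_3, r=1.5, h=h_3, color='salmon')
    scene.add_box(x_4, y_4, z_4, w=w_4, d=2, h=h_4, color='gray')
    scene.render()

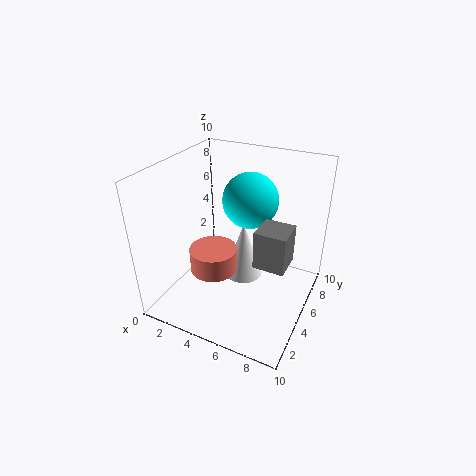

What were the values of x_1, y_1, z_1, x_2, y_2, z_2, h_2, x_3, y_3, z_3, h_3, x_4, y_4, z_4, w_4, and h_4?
x_1 = 5, y_1 = 7, z_1 = 7, x_2 = 4.5, y_2 = 7, z_2 = 0.5, h_2 = 4.5, x_3 = 4.5, y_3 = 2.5, z_3 = 4, h_3 = 1.5, x_4 = 7, y_4 = 3, z_4 = 4.5, w_4 = 2, h_4 = 2.5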